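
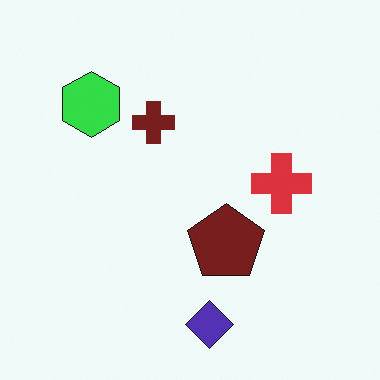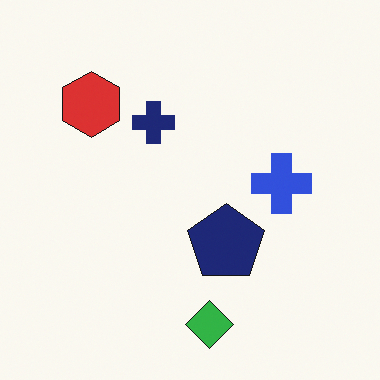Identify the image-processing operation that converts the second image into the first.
The first image is the second hue-shifted through roughly a third of the color wheel.

Every shape's color has rotated by the same amount around the hue wheel — a uniform hue shift.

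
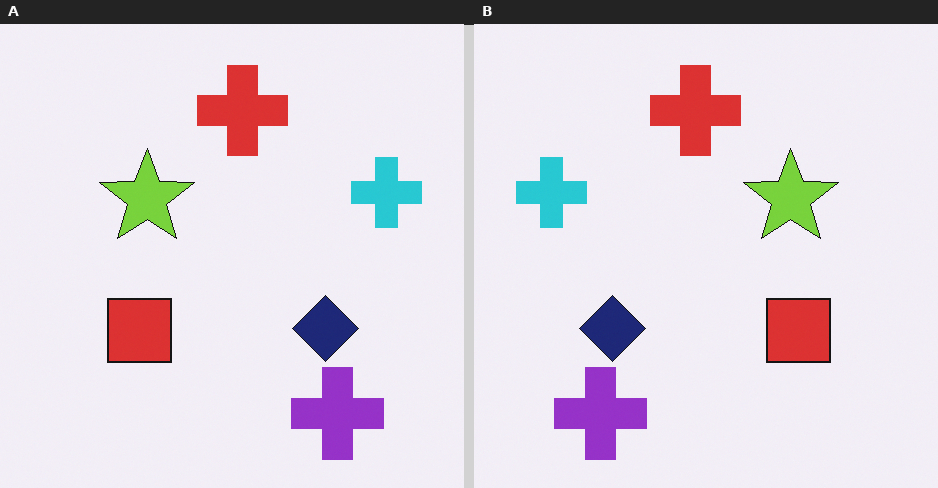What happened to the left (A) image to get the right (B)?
Flipped horizontally (left ↔ right).

The cyan cross is in the right of the left (A) image and the left of the right (B) — shapes on opposite sides of the vertical midline have swapped in a mirror flip.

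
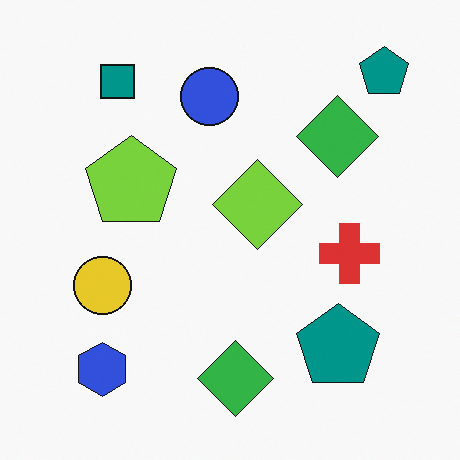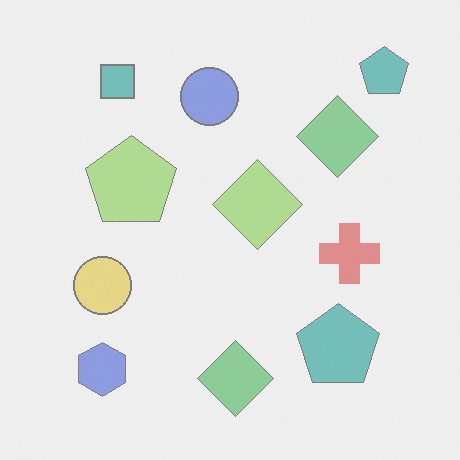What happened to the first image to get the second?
The second image is the first given much lower contrast.

Tones are pushed toward mid-grey across the whole image — a global contrast change.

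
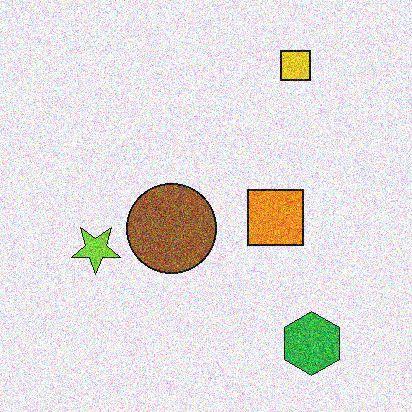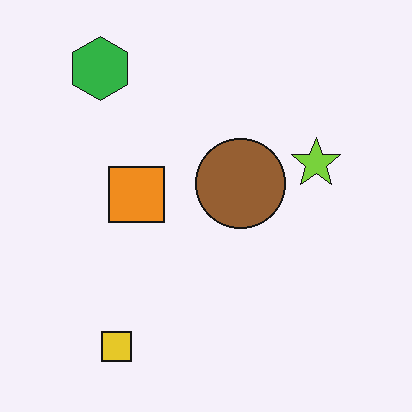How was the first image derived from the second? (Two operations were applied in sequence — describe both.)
The first image is the second rotated 180°, then degraded with a thick layer of grain.

The green hexagon sits in the top-left of the second image and the bottom-right of the first — consistent with a whole-image 180° rotation. Random speckle covers the whole image, including the flat background.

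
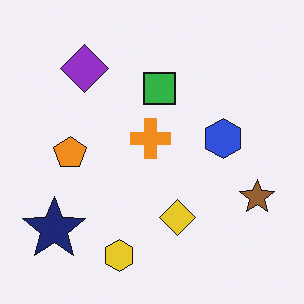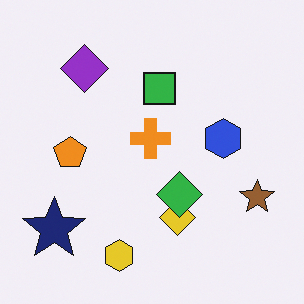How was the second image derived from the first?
Overlaid with an additional green diamond.

A green diamond appears in the second image that is absent from the first.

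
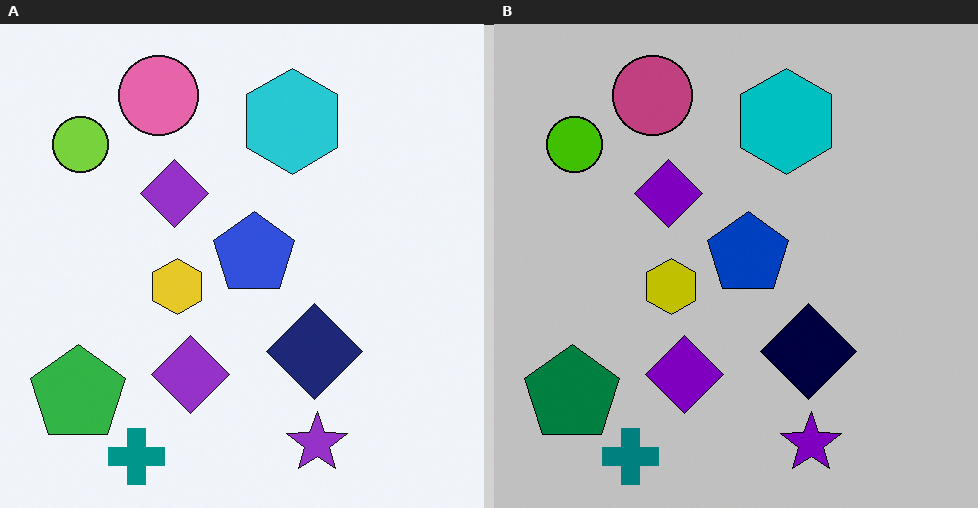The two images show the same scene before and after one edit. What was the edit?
This is the original image heavily posterized to just a handful of flat colors.

Each flat color has snapped to a coarser quantized level — most visibly, the near-white background has dropped to a flat grey.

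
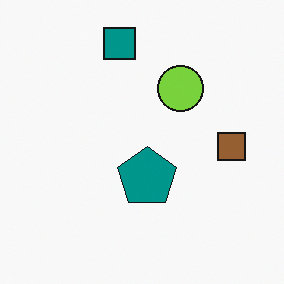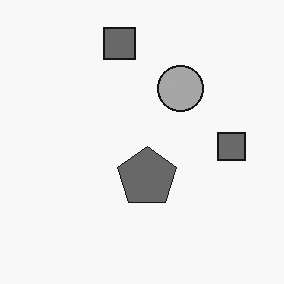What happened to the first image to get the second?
The transformation is: converted to grayscale.

All color is removed — every shape is now a shade of grey.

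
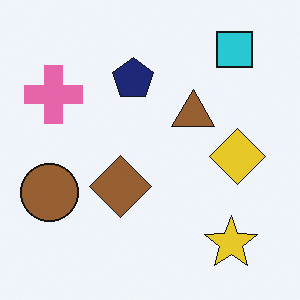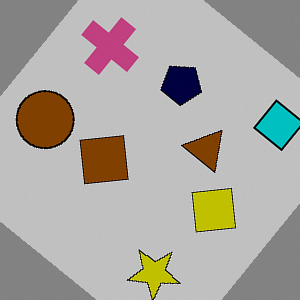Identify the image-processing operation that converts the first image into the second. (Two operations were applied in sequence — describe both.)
The image was heavily posterized to just a handful of flat colors, then rotated clockwise by a large amount — several tens of degrees.

Each flat color has snapped to a coarser quantized level — most visibly, the near-white background has dropped to a flat grey. Every shape is tilted by the same angle and the image corners show triangular fill wedges — a whole-image rotation by a non-right angle.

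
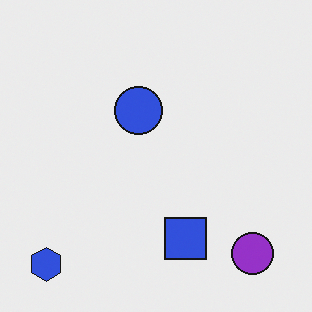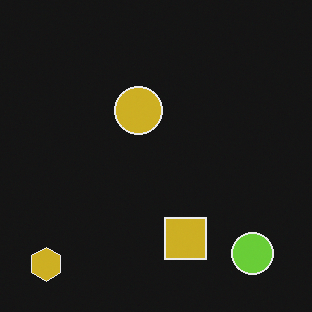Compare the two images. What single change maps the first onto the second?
Color-inverted (negative).

The light background has become dark and every shape's color is its complement — a photographic negative.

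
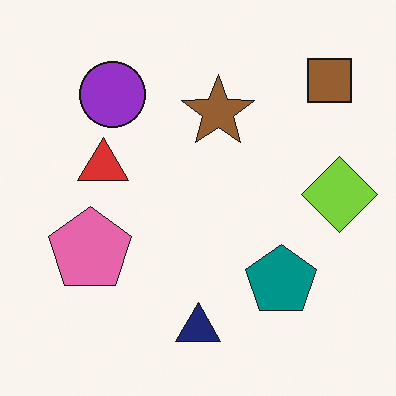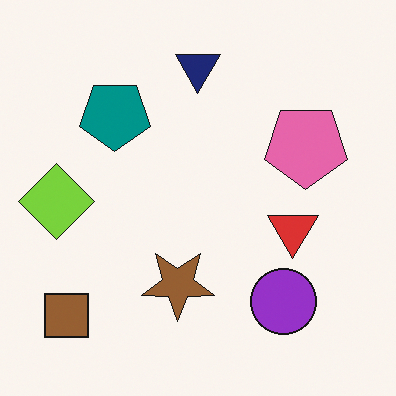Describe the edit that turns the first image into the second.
The second image is the first rotated 180°.

The brown square sits in the top-right of the first image and the bottom-left of the second — consistent with a whole-image 180° rotation.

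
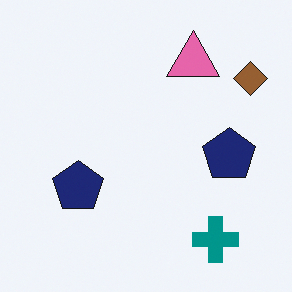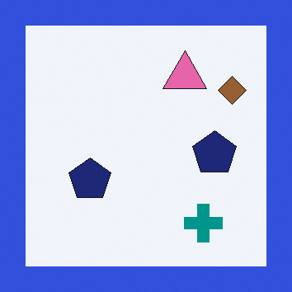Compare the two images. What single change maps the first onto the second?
The second image is the first framed with a blue border.

A solid blue frame runs around the edge of the second image, with the content slightly shrunk inside it.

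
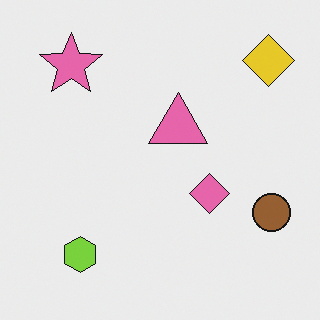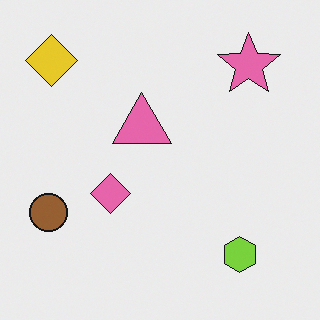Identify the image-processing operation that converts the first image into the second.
The second image is the first flipped horizontally (left ↔ right).

The brown circle is in the right of the first image and the left of the second — shapes on opposite sides of the vertical midline have swapped in a mirror flip.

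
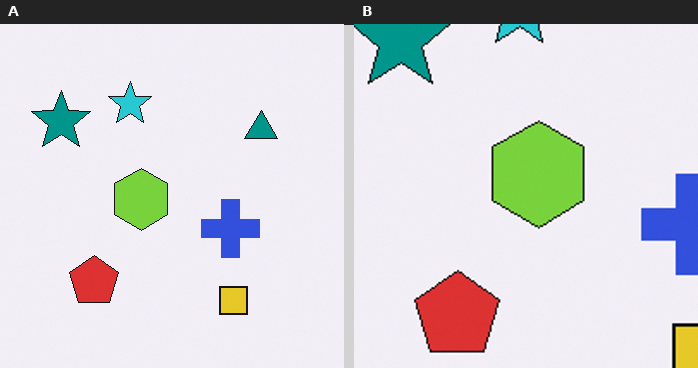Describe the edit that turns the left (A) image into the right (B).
The transformation is: cropped to a noticeably smaller region and rescaled.

The visible shapes are larger and the field of view is narrower; shapes near the original edges may be partly or wholly outside the frame — a crop-and-rescale.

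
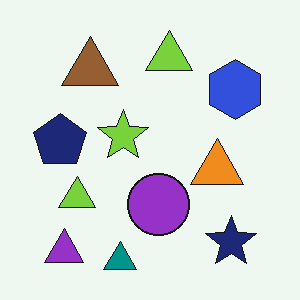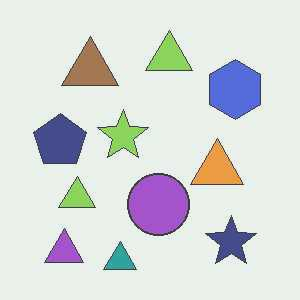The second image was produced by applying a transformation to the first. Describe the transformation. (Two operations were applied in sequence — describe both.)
Given moderate JPEG compression, then given slightly reduced contrast.

Blocky 8×8 compression artifacts appear around shape edges and the flat background shows ringing — characteristic JPEG degradation. Tones are pushed toward mid-grey across the whole image — a global contrast change.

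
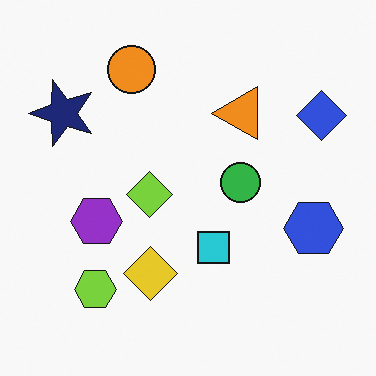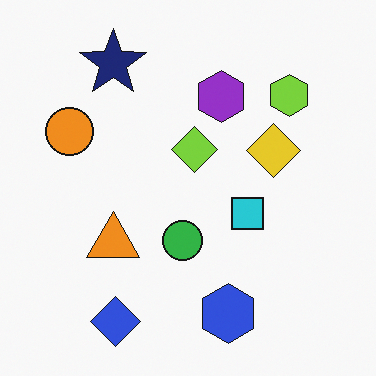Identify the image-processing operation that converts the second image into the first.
The image was transposed (reflected across the top-left ↔ bottom-right diagonal).

Shapes have swapped their row and column positions — what was in the top-right is now in the bottom-left — a diagonal reflection.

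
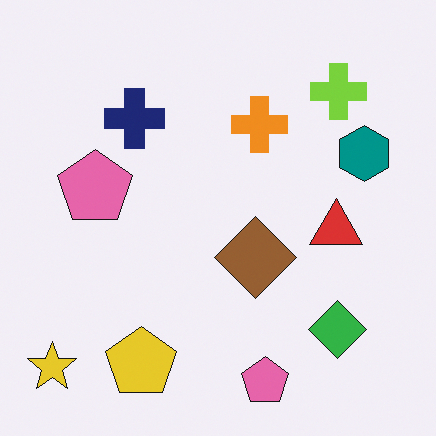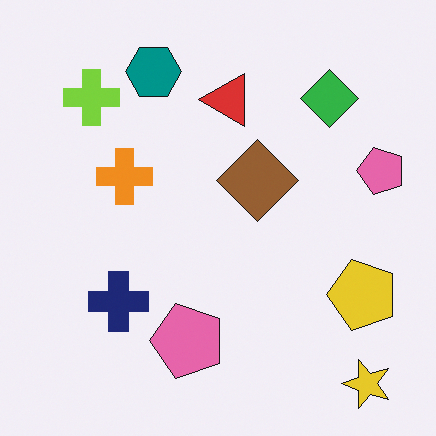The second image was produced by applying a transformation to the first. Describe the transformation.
The transformation is: rotated 90° counter-clockwise.

The yellow star sits in the bottom-left of the first image and the bottom-right of the second — consistent with a whole-image 90° counter-clockwise rotation.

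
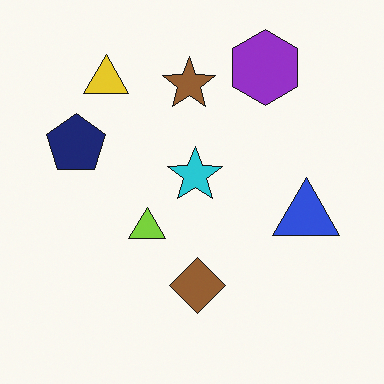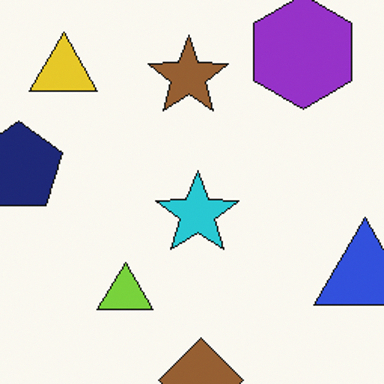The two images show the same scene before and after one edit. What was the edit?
The image was cropped to a modestly smaller region and rescaled.

The visible shapes are larger and the field of view is narrower; shapes near the original edges may be partly or wholly outside the frame — a crop-and-rescale.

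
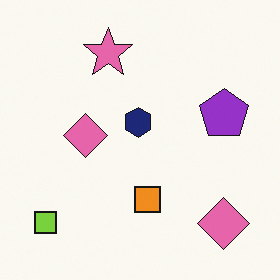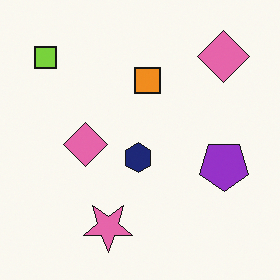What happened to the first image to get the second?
It was flipped vertically (top ↔ bottom).

The pink star is in the top of the first image and the bottom of the second — shapes on opposite sides of the horizontal midline have swapped in a mirror flip.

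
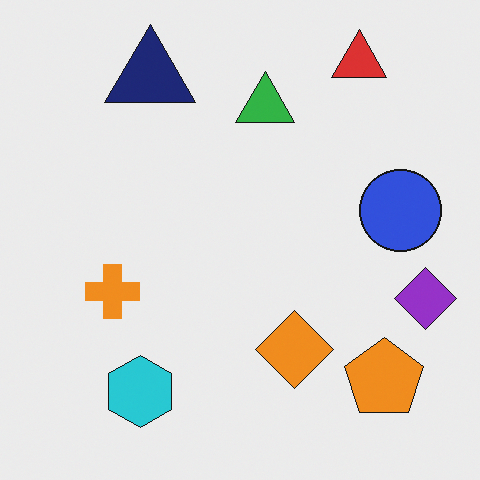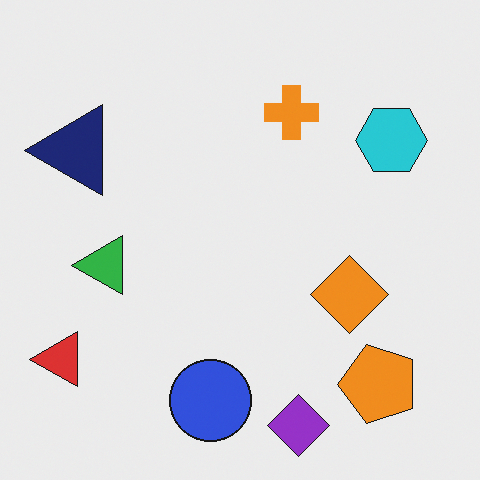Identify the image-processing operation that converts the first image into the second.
Transposed (reflected across the top-left ↔ bottom-right diagonal).

Shapes have swapped their row and column positions — what was in the top-right is now in the bottom-left — a diagonal reflection.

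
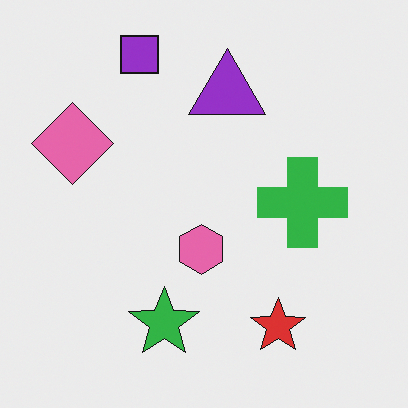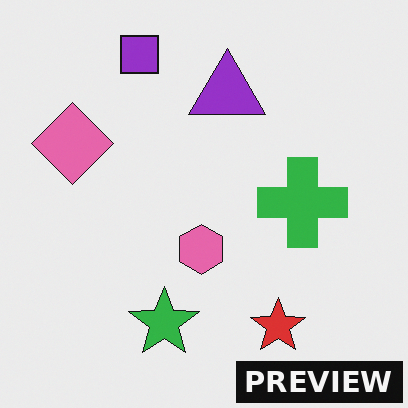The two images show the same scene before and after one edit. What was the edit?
Watermarked with the text "PREVIEW" in the lower-right corner.

A dark label reading "PREVIEW" appears in the lower-right corner.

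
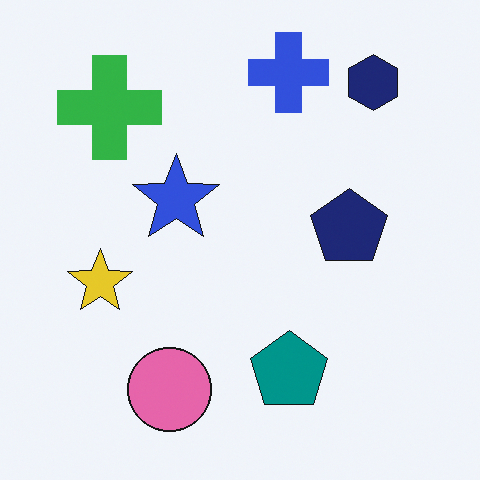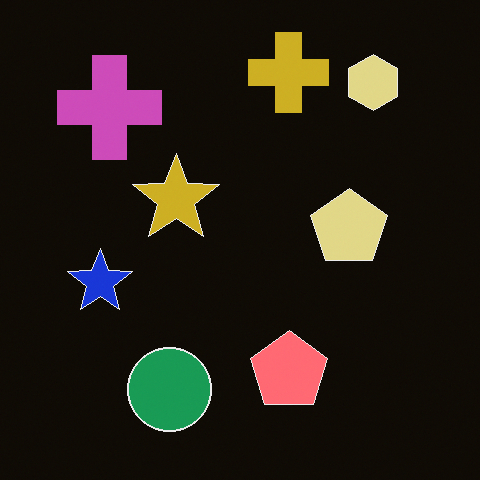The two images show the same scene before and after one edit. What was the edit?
This is the original image color-inverted (negative).

The light background has become dark and every shape's color is its complement — a photographic negative.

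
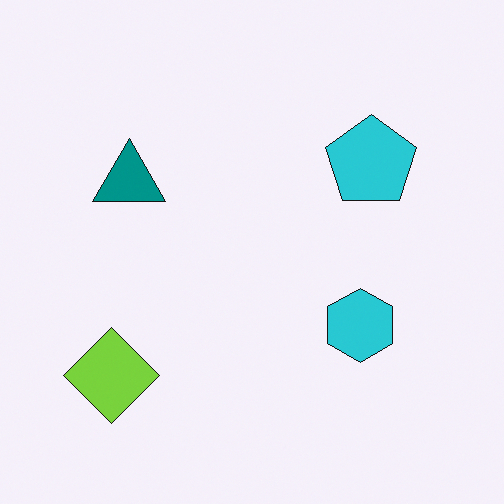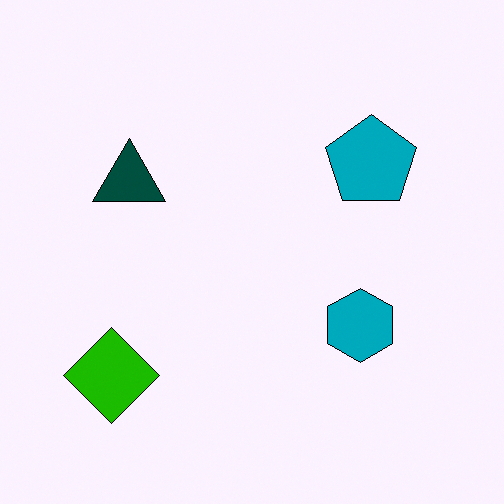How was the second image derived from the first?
The image was boosted in contrast.

Tones are pushed away from mid-grey across the whole image — a global contrast change.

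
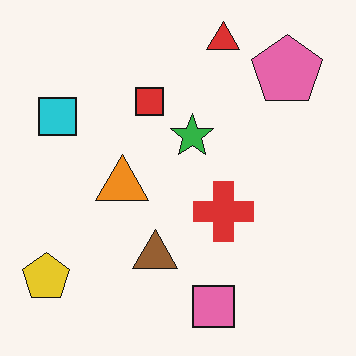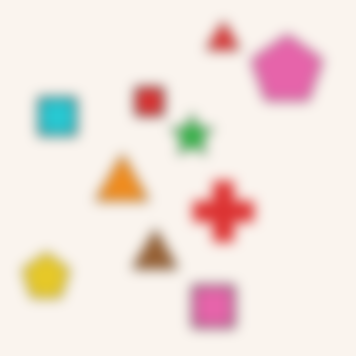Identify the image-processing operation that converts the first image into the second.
Heavily blurred.

Shape edges and outlines are uniformly softened across the whole image.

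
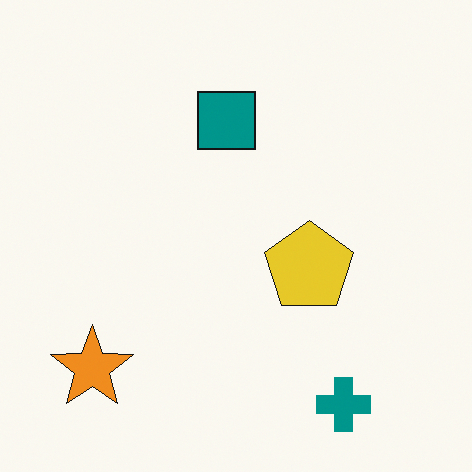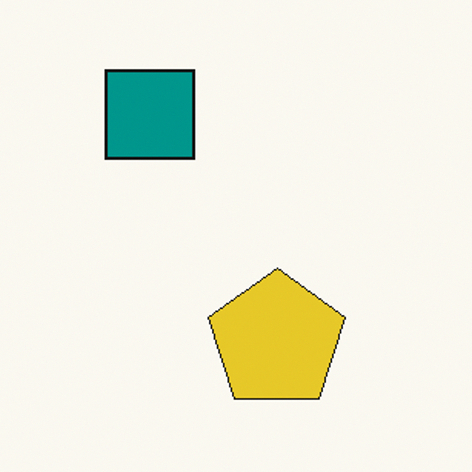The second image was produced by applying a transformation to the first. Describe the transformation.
Cropped to a modestly smaller region and rescaled.

The visible shapes are larger and the field of view is narrower; shapes near the original edges may be partly or wholly outside the frame — a crop-and-rescale.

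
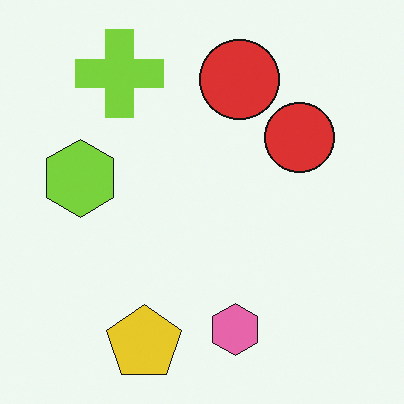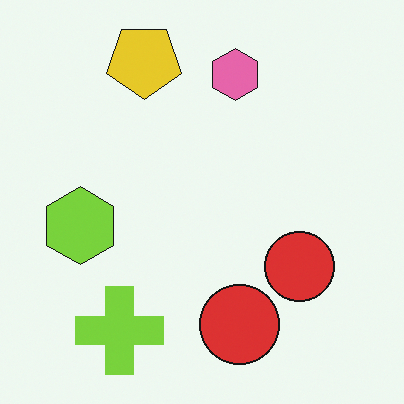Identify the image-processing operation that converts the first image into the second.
The transformation is: flipped vertically (top ↔ bottom).

The yellow pentagon is in the bottom of the first image and the top of the second — shapes on opposite sides of the horizontal midline have swapped in a mirror flip.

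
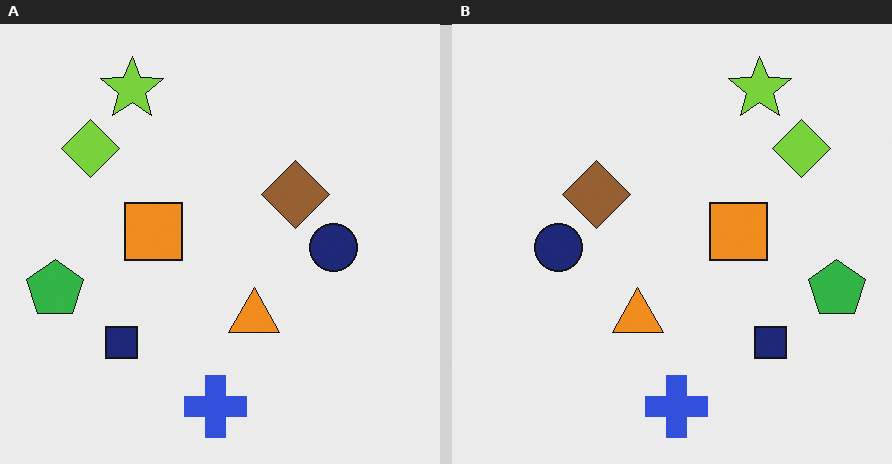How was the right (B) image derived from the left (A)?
This is the original image flipped horizontally (left ↔ right).

The green pentagon is in the left of the left (A) image and the right of the right (B) — shapes on opposite sides of the vertical midline have swapped in a mirror flip.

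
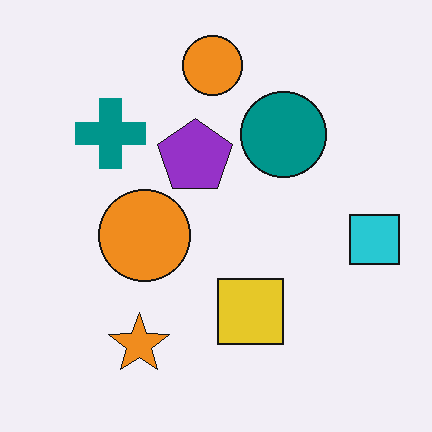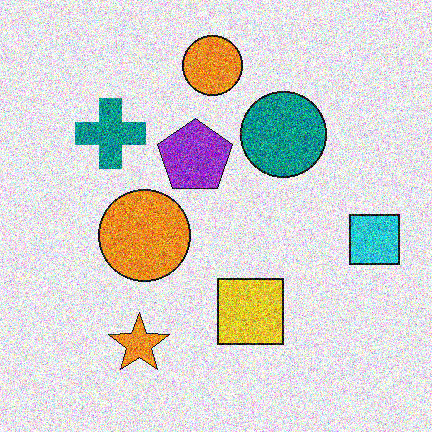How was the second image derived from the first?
The second image is the first degraded with strong gaussian noise.

Random speckle covers the whole image, including the flat background.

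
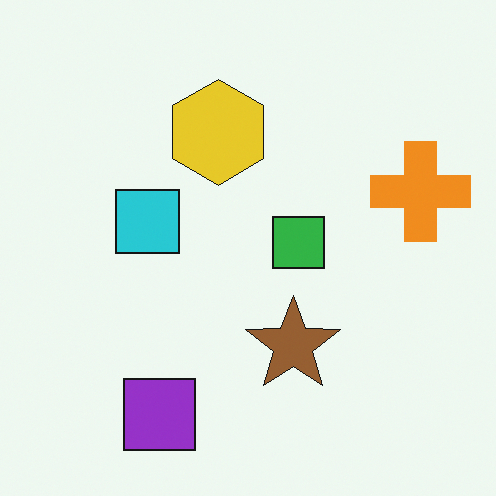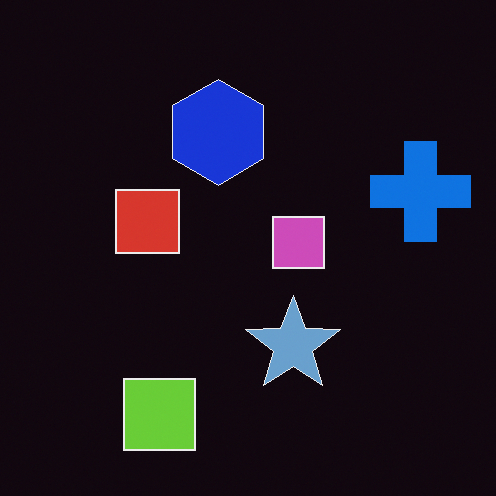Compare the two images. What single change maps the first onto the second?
This is the original image color-inverted (negative).

The light background has become dark and every shape's color is its complement — a photographic negative.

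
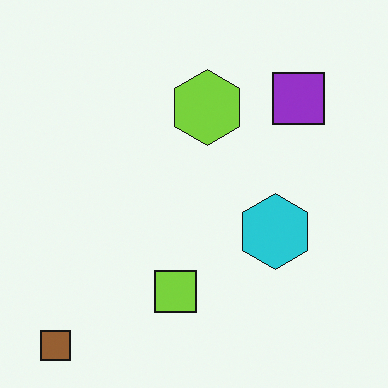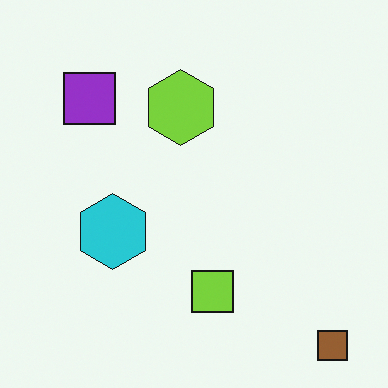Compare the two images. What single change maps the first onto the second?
This is the original image flipped horizontally (left ↔ right).

The brown square is in the bottom-left of the first image and the bottom-right of the second — shapes on opposite sides of the vertical midline have swapped in a mirror flip.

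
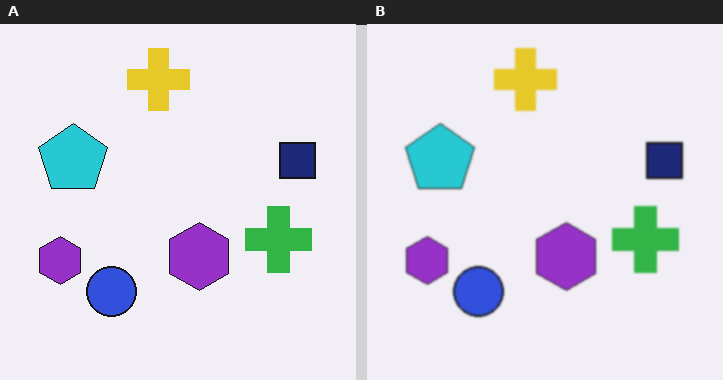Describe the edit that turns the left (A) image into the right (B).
The image was given a subtle gaussian blur.

Shape edges and outlines are uniformly softened across the whole image.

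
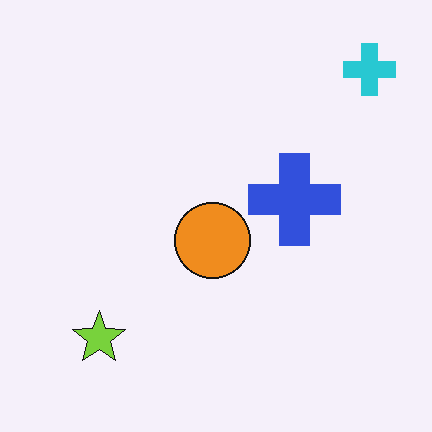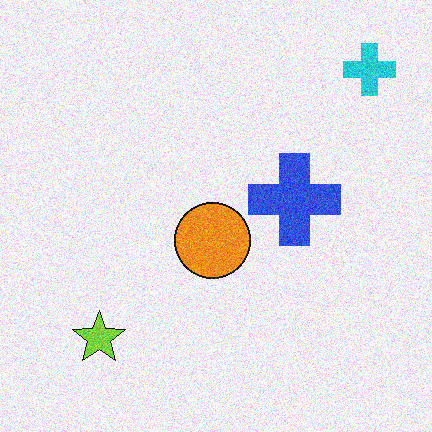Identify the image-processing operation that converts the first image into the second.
This is the original image degraded with visible gaussian noise.

Random speckle covers the whole image, including the flat background.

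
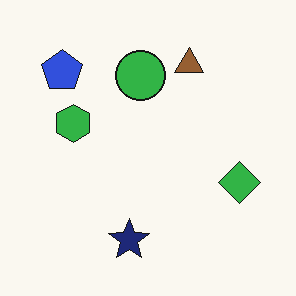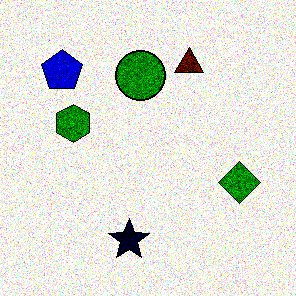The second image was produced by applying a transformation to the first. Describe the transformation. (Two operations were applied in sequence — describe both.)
It was degraded with visible gaussian noise, then given much higher contrast.

Random speckle covers the whole image, including the flat background. Tones are pushed away from mid-grey across the whole image — a global contrast change.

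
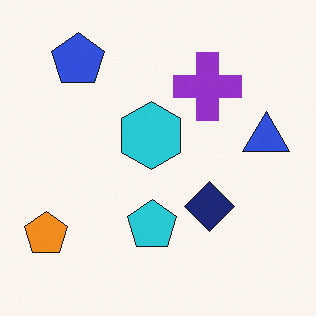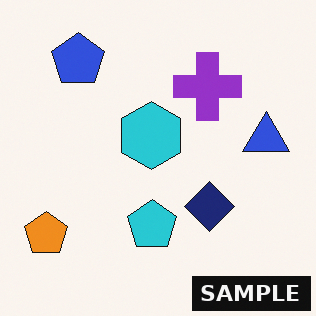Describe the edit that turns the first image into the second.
The image was watermarked with the text "SAMPLE" in the lower-right corner.

A dark label reading "SAMPLE" appears in the lower-right corner.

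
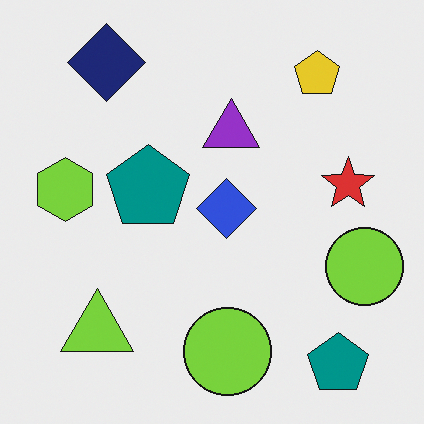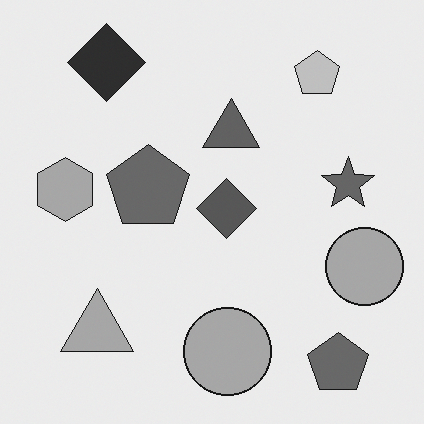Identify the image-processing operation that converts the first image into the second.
The second image is the first converted to grayscale.

All color is removed — every shape is now a shade of grey.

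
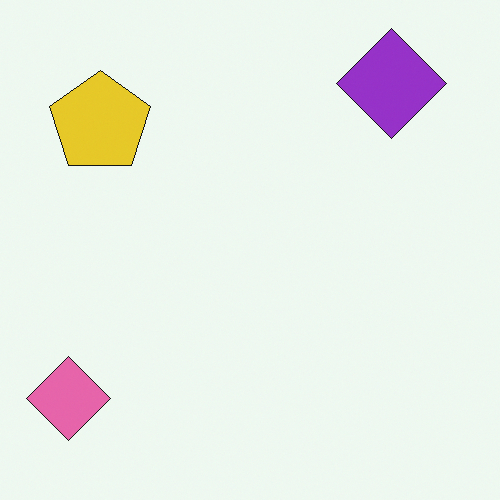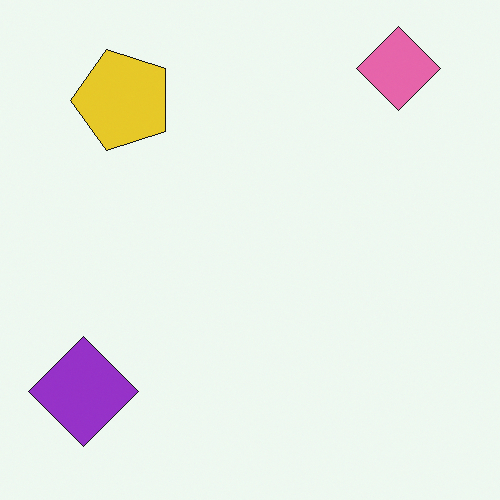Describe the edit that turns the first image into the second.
This is the original image transposed (reflected across the top-left ↔ bottom-right diagonal).

Shapes have swapped their row and column positions — what was in the top-right is now in the bottom-left — a diagonal reflection.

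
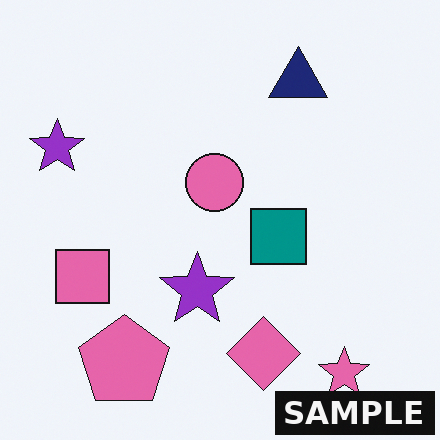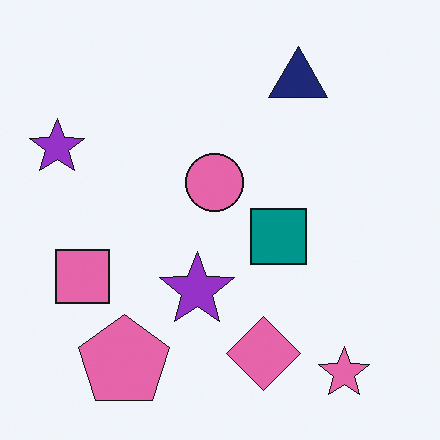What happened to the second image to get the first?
The image was watermarked with the text "SAMPLE" in the lower-right corner.

A dark label reading "SAMPLE" appears in the lower-right corner.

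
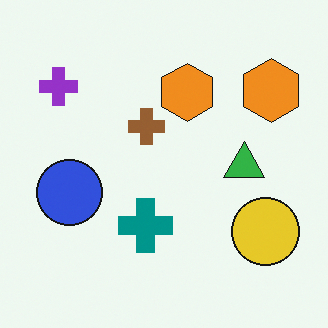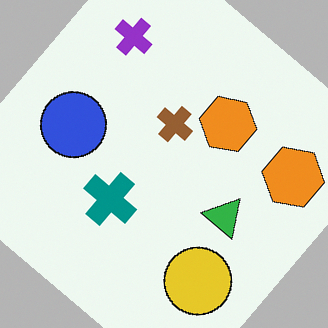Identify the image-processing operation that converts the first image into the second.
The transformation is: rotated clockwise by a large amount — several tens of degrees.

Every shape is tilted by the same angle and the image corners show triangular fill wedges — a whole-image rotation by a non-right angle.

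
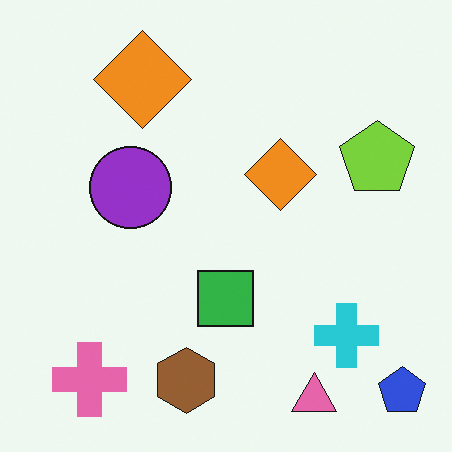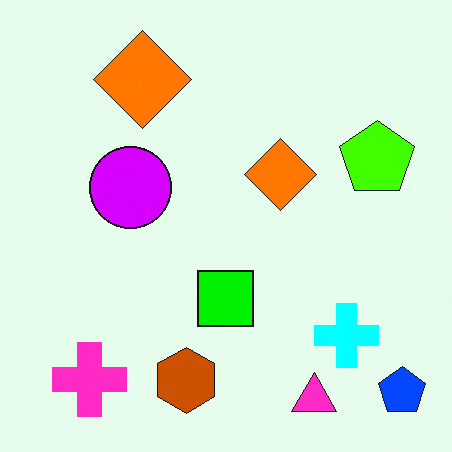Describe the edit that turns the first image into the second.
The image was made much more vivid (saturation change).

All colors are more vivid — a global saturation change.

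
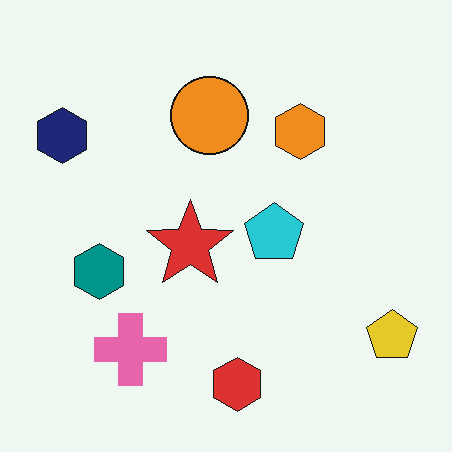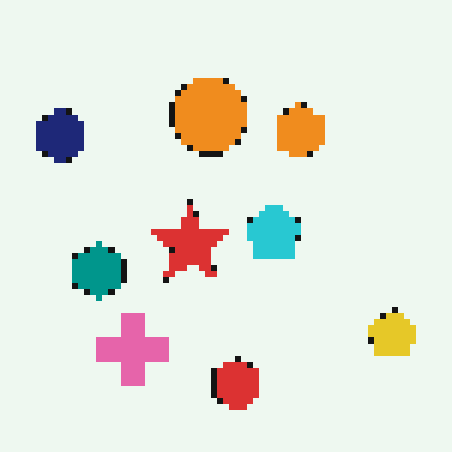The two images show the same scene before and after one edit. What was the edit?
The transformation is: pixelated into visible square blocks.

Shapes are reduced to large square blocks; fine edges and outlines are lost — a downscale-then-upscale (mosaic) effect.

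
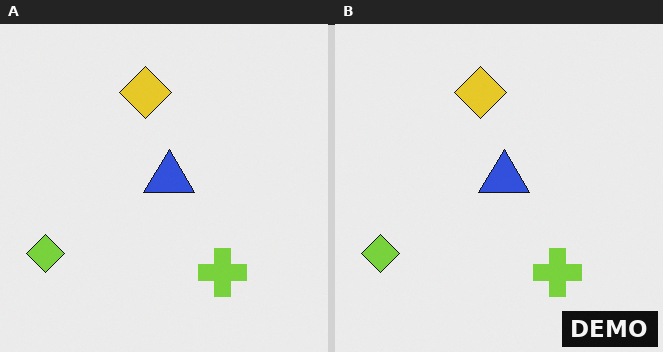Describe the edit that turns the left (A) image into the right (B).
The transformation is: watermarked with the text "DEMO" in the lower-right corner.

A dark label reading "DEMO" appears in the lower-right corner.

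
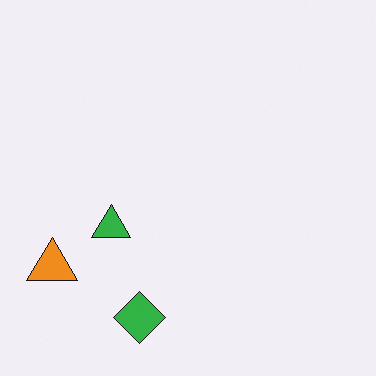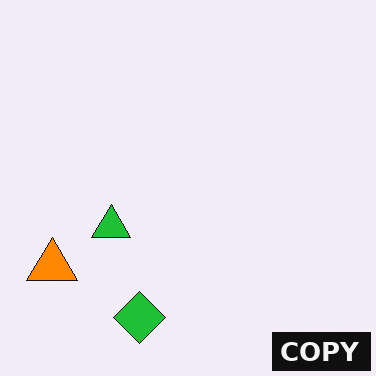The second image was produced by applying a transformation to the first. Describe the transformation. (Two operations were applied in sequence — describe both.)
The image was slightly oversaturated, then watermarked with the text "COPY" in the lower-right corner.

All colors are more vivid — a global saturation change. A dark label reading "COPY" appears in the lower-right corner.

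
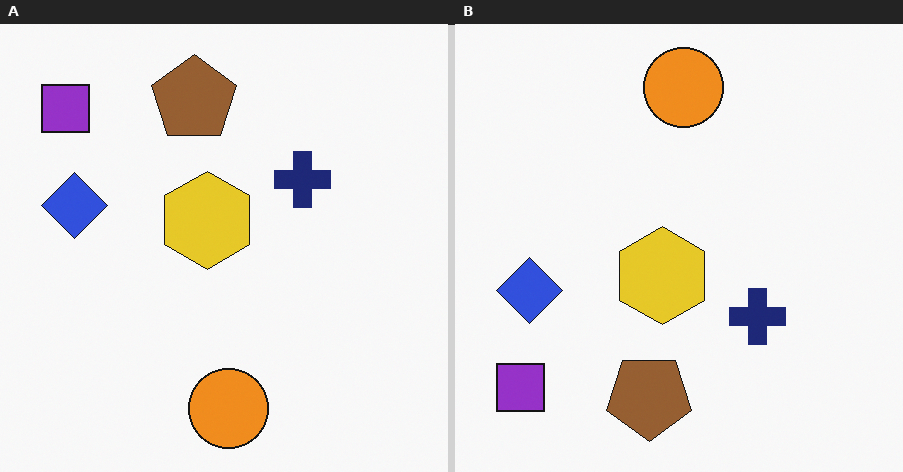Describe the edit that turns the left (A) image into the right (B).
The image was flipped vertically (top ↔ bottom).

The orange circle is in the bottom of the left (A) image and the top of the right (B) — shapes on opposite sides of the horizontal midline have swapped in a mirror flip.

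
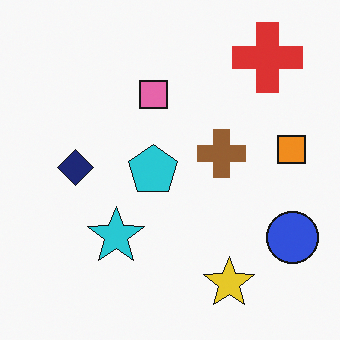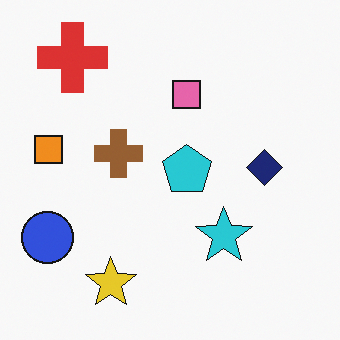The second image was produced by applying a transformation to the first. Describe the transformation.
This is the original image flipped horizontally (left ↔ right).

The blue circle is in the bottom-right of the first image and the bottom-left of the second — shapes on opposite sides of the vertical midline have swapped in a mirror flip.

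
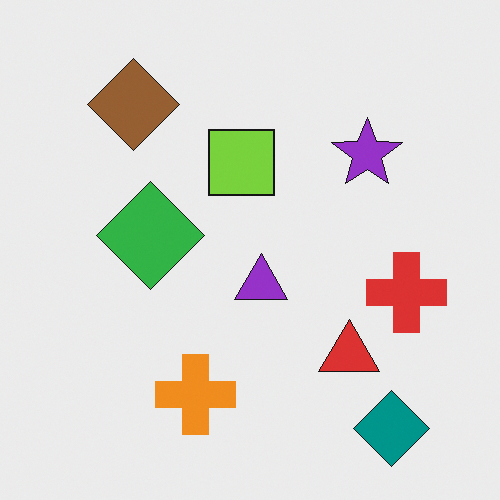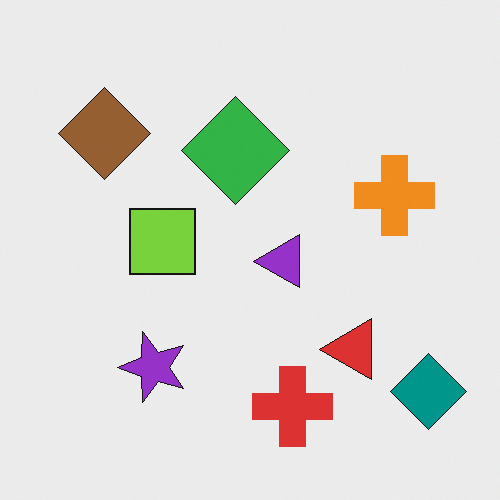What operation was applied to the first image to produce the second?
The image was transposed (reflected across the top-left ↔ bottom-right diagonal).

Shapes have swapped their row and column positions — what was in the top-right is now in the bottom-left — a diagonal reflection.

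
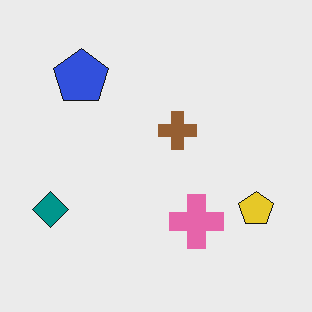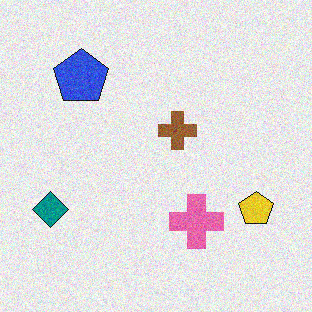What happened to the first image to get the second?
The image was degraded with visible gaussian noise.

Random speckle covers the whole image, including the flat background.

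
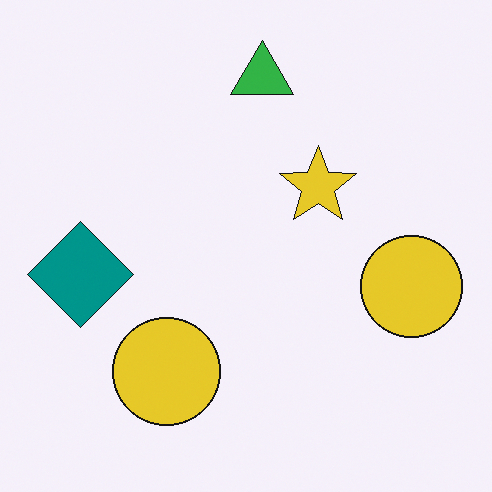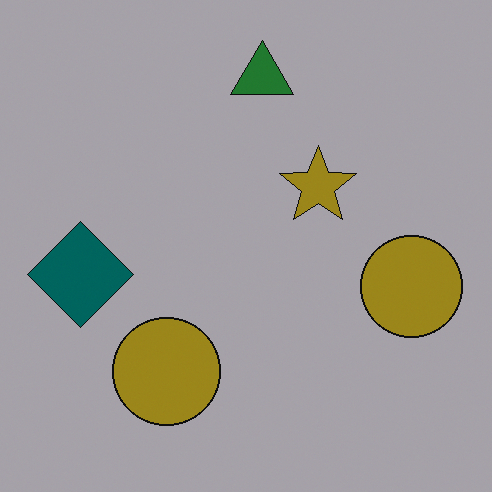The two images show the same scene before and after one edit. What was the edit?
The image was darkened a lot.

Every pixel — background and shapes alike — is uniformly darkened.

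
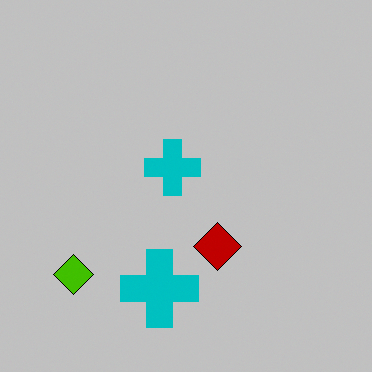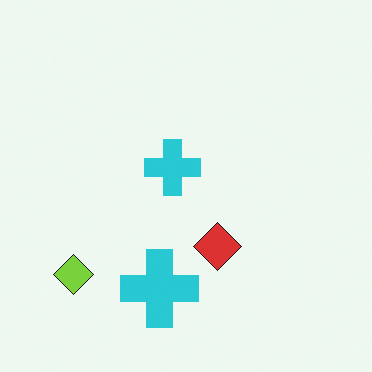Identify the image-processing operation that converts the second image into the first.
Aggressively posterized.

Each flat color has snapped to a coarser quantized level — most visibly, the near-white background has dropped to a flat grey.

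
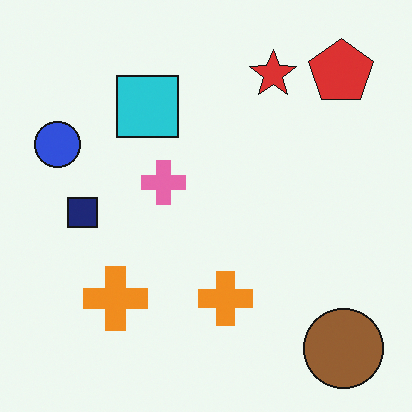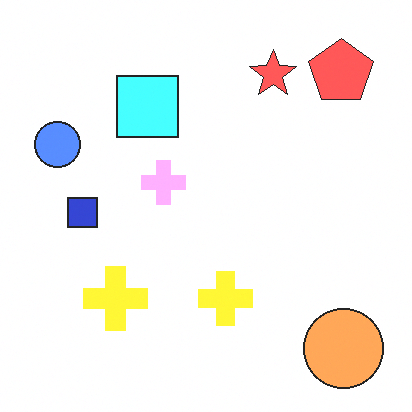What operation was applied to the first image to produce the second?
The image was substantially brightened.

Every pixel — background and shapes alike — is uniformly brightened.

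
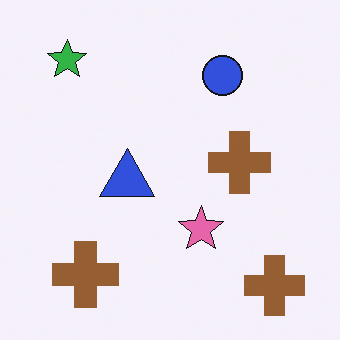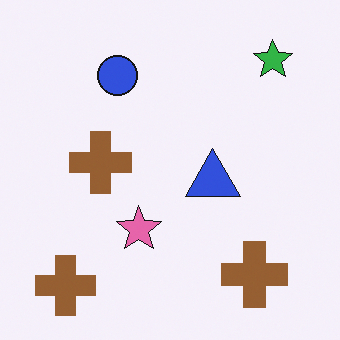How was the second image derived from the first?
The image was flipped horizontally (left ↔ right).

The green star is in the top-left of the first image and the top-right of the second — shapes on opposite sides of the vertical midline have swapped in a mirror flip.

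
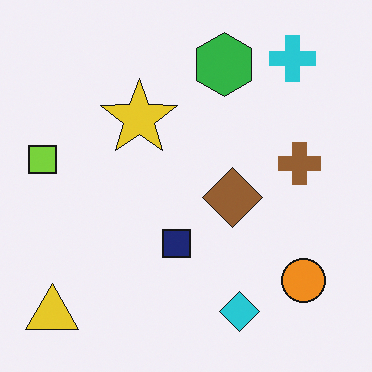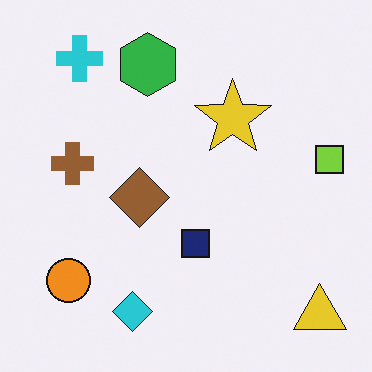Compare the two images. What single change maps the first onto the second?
It was flipped horizontally (left ↔ right).

The lime square is in the left of the first image and the right of the second — shapes on opposite sides of the vertical midline have swapped in a mirror flip.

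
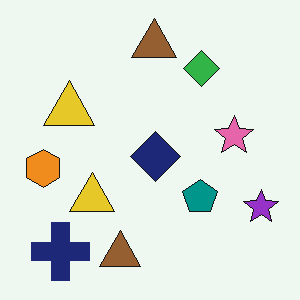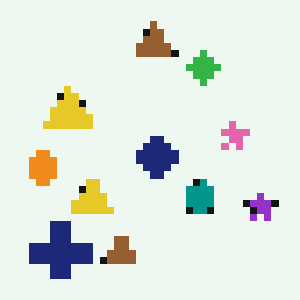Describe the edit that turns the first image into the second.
The image was pixelated into visible square blocks.

Shapes are reduced to large square blocks; fine edges and outlines are lost — a downscale-then-upscale (mosaic) effect.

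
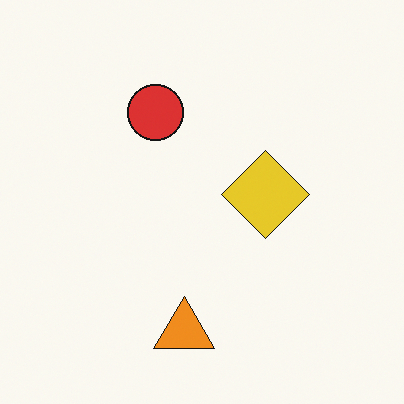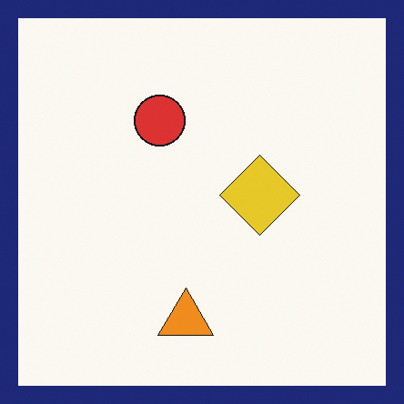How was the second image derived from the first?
This is the original image framed with a navy border.

A solid navy frame runs around the edge of the second image, with the content slightly shrunk inside it.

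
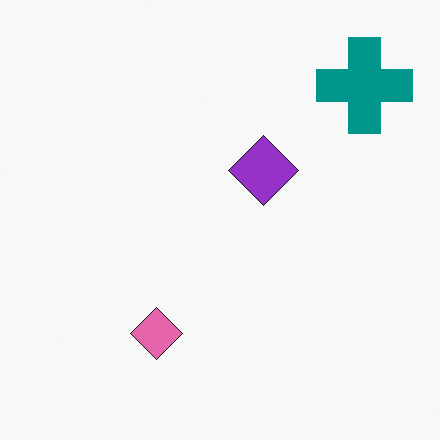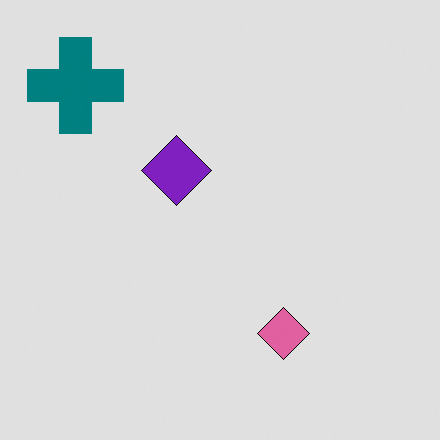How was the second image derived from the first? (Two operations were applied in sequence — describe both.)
The image was moderately posterized, then flipped horizontally (left ↔ right).

Each flat color has snapped to a coarser quantized level — most visibly, the near-white background has dropped to a flat grey. The teal cross is in the top-right of the first image and the top-left of the second — shapes on opposite sides of the vertical midline have swapped in a mirror flip.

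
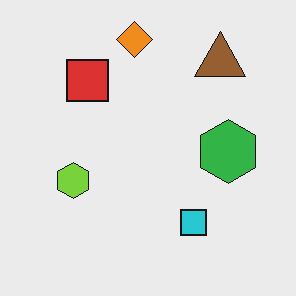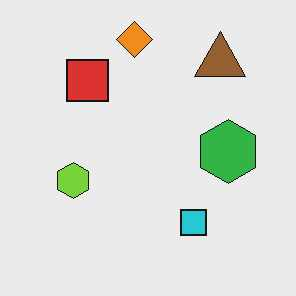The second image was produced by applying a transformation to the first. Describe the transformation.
This is the original image JPEG-compressed with visible artifacts.

Blocky 8×8 compression artifacts appear around shape edges and the flat background shows ringing — characteristic JPEG degradation.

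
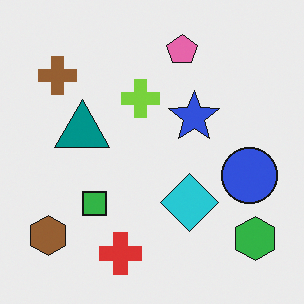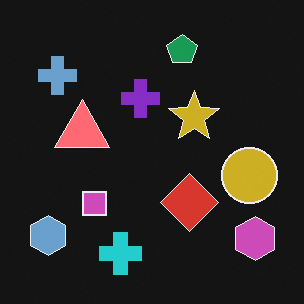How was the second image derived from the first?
The image was color-inverted (negative).

The light background has become dark and every shape's color is its complement — a photographic negative.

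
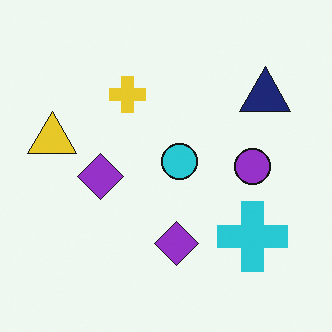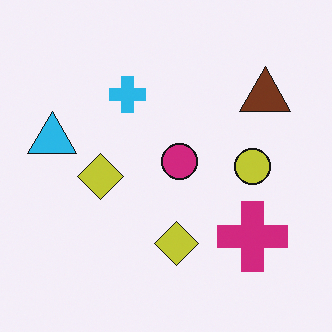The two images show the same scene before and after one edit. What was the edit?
This is the original image hue-shifted through roughly a third of the color wheel.

Every shape's color has rotated by the same amount around the hue wheel — a uniform hue shift.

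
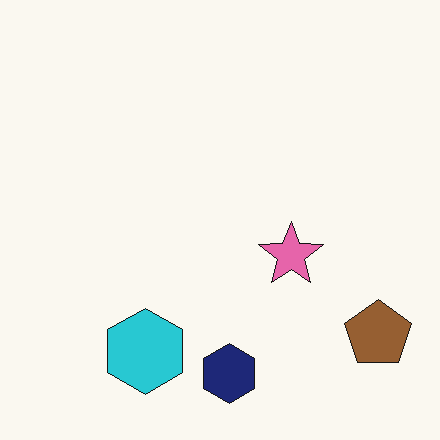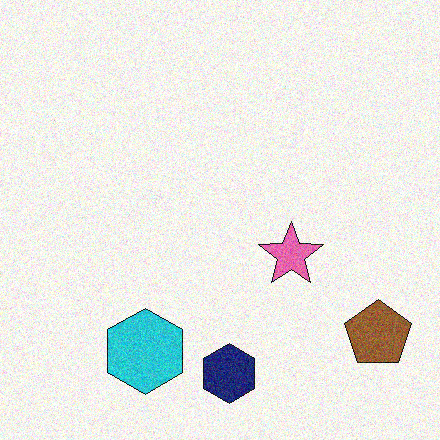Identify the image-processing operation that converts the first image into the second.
The second image is the first degraded with visible gaussian noise.

Random speckle covers the whole image, including the flat background.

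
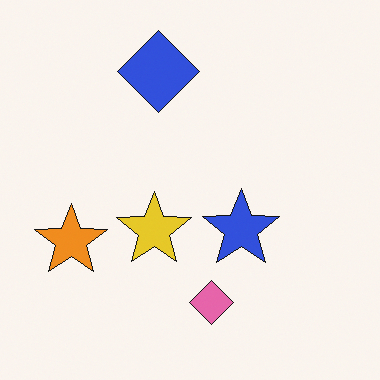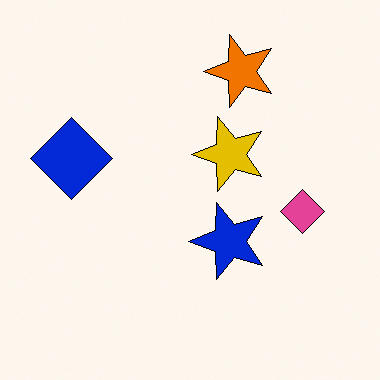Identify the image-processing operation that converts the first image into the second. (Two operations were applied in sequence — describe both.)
It was transposed (reflected across the top-left ↔ bottom-right diagonal), then given slightly increased contrast.

Shapes have swapped their row and column positions — what was in the top-right is now in the bottom-left — a diagonal reflection. Tones are pushed away from mid-grey across the whole image — a global contrast change.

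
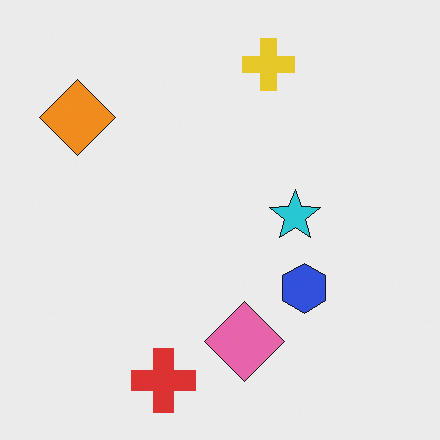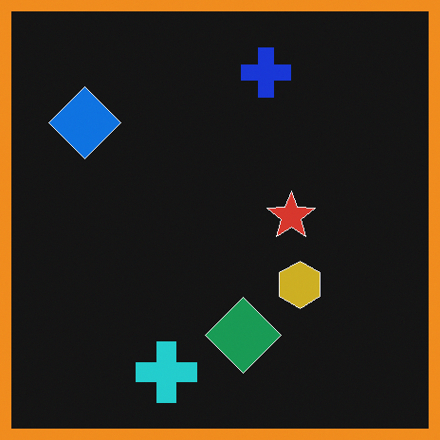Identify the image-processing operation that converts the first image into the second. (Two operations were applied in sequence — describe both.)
This is the original image color-inverted (negative), then framed with a orange border.

The light background has become dark and every shape's color is its complement — a photographic negative. A solid orange frame runs around the edge of the second image, with the content slightly shrunk inside it.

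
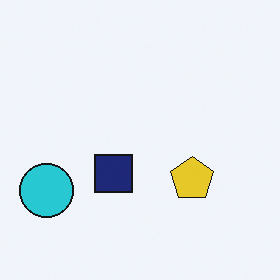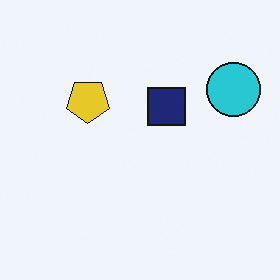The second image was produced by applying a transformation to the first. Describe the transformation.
Rotated 180°.

The cyan circle sits in the bottom-left of the first image and the top-right of the second — consistent with a whole-image 180° rotation.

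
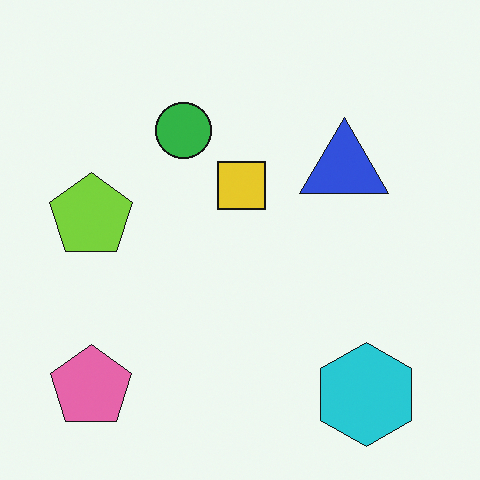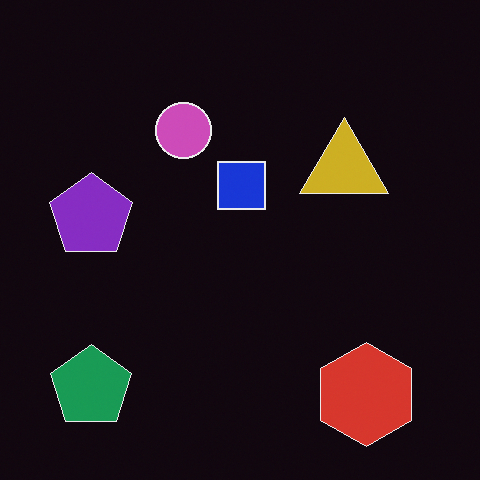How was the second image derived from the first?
It was color-inverted (negative).

The light background has become dark and every shape's color is its complement — a photographic negative.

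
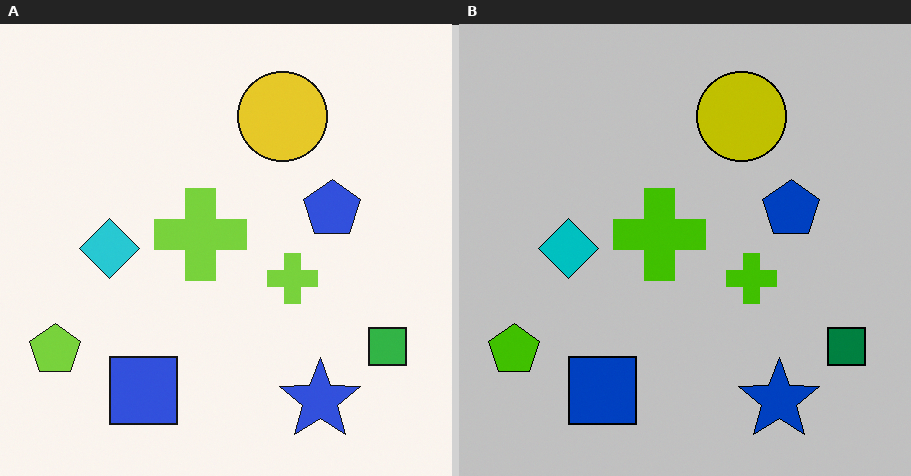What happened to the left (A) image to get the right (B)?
The transformation is: heavily posterized to just a handful of flat colors.

Each flat color has snapped to a coarser quantized level — most visibly, the near-white background has dropped to a flat grey.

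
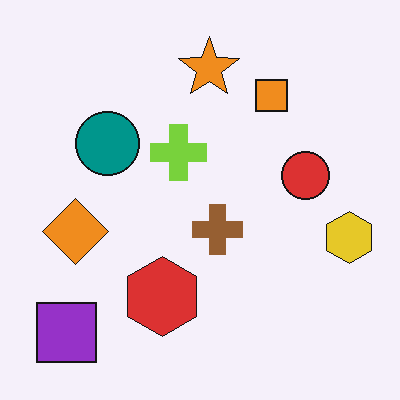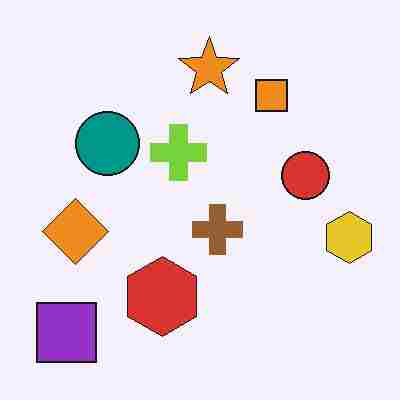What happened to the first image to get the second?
It was degraded with heavy JPEG compression.

Blocky 8×8 compression artifacts appear around shape edges and the flat background shows ringing — characteristic JPEG degradation.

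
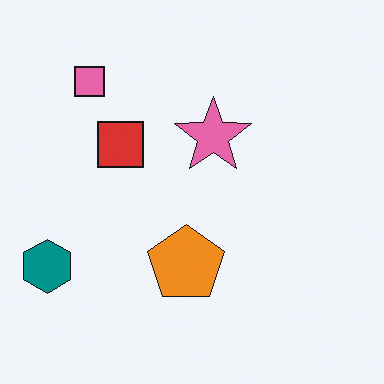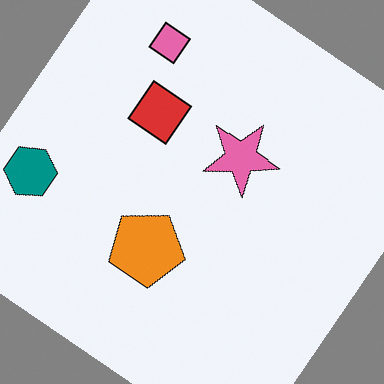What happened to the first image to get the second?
It was rotated clockwise by a large amount — several tens of degrees.

Every shape is tilted by the same angle and the image corners show triangular fill wedges — a whole-image rotation by a non-right angle.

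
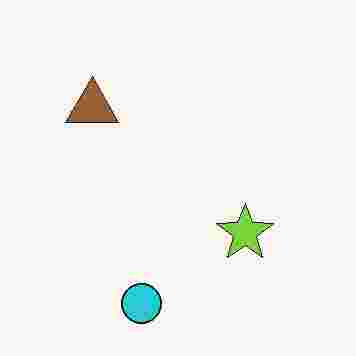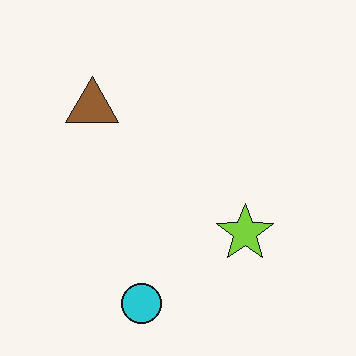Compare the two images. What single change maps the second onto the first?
Heavily JPEG-compressed with obvious blocking artifacts.

Blocky 8×8 compression artifacts appear around shape edges and the flat background shows ringing — characteristic JPEG degradation.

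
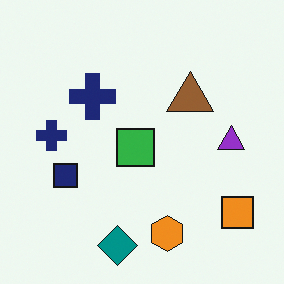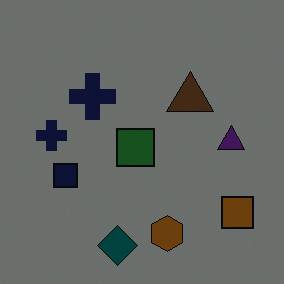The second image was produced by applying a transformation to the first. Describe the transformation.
The second image is the first substantially darkened.

Every pixel — background and shapes alike — is uniformly darkened.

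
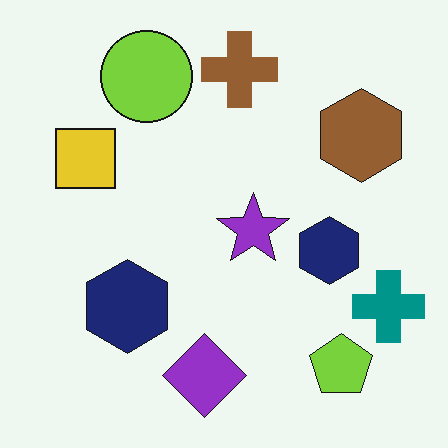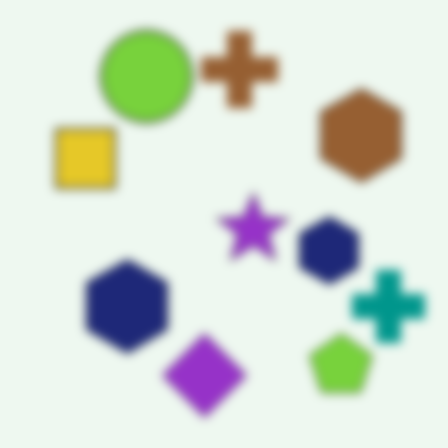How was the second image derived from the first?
Strongly gaussian-blurred.

Shape edges and outlines are uniformly softened across the whole image.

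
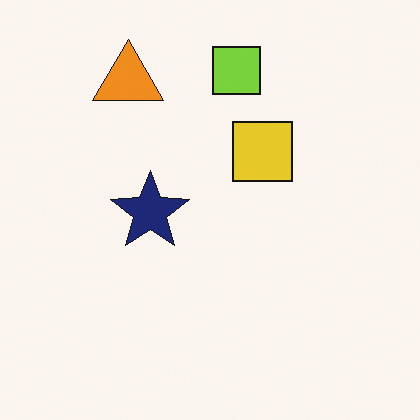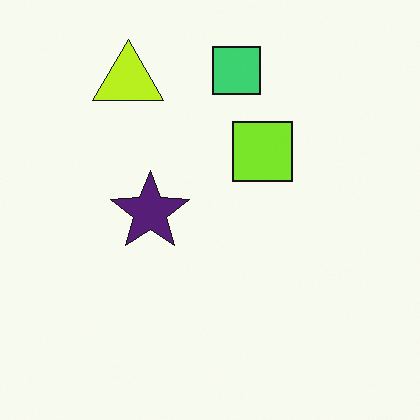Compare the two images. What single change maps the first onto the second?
The image was hue-shifted by a small amount.

Every shape's color has rotated by the same amount around the hue wheel — a uniform hue shift.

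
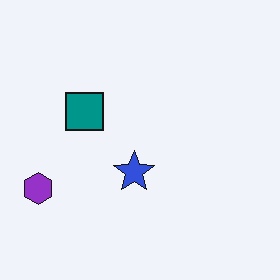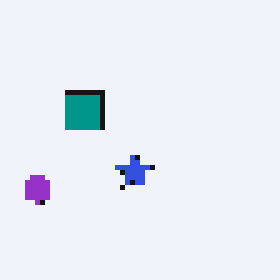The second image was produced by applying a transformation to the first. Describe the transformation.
The transformation is: mildly pixelated.

Shapes are reduced to large square blocks; fine edges and outlines are lost — a downscale-then-upscale (mosaic) effect.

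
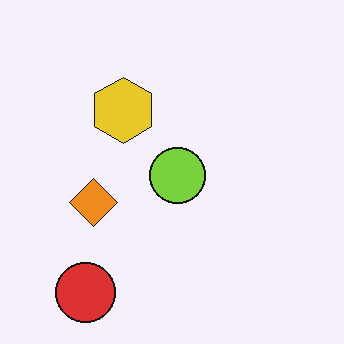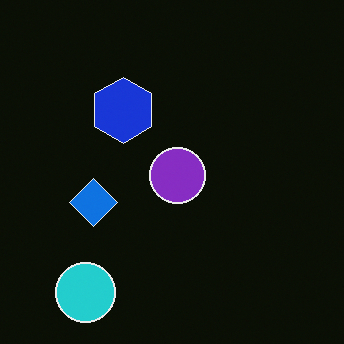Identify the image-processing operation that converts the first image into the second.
The image was color-inverted (negative).

The light background has become dark and every shape's color is its complement — a photographic negative.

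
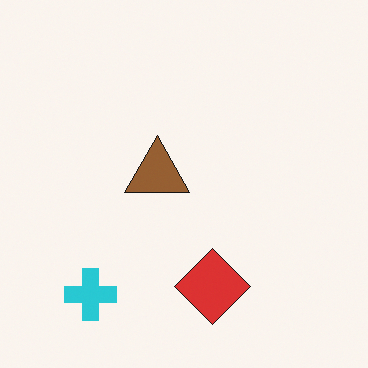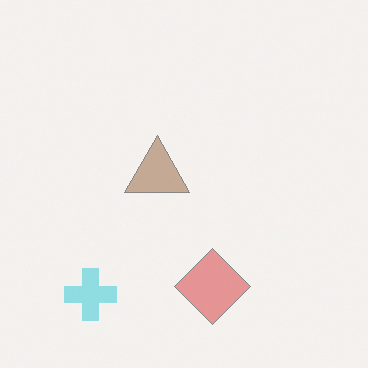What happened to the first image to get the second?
The transformation is: given much lower contrast.

Tones are pushed toward mid-grey across the whole image — a global contrast change.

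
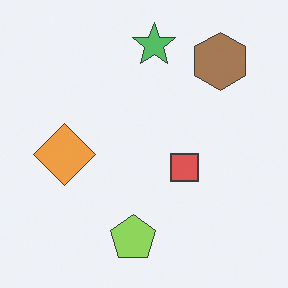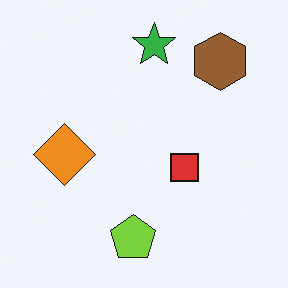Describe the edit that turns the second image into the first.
This is the original image given slightly reduced contrast.

Tones are pushed toward mid-grey across the whole image — a global contrast change.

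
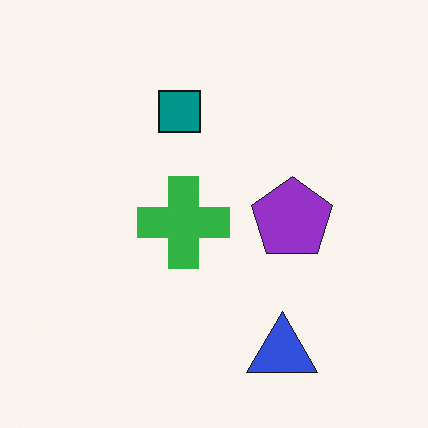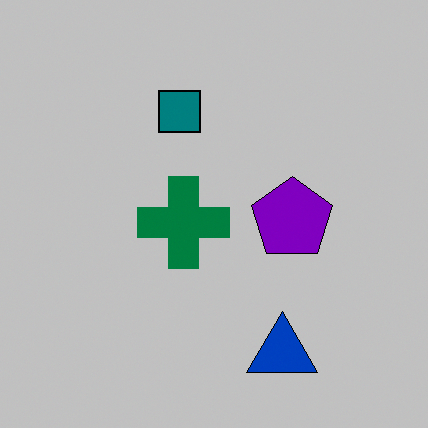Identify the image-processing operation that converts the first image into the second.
The image was heavily posterized to just a handful of flat colors.

Each flat color has snapped to a coarser quantized level — most visibly, the near-white background has dropped to a flat grey.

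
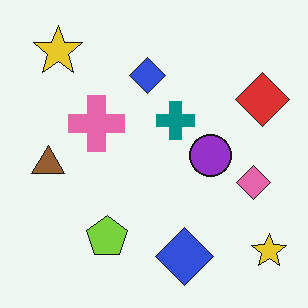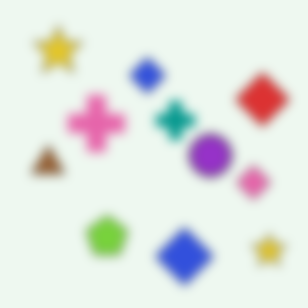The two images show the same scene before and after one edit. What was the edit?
The image was heavily blurred.

Shape edges and outlines are uniformly softened across the whole image.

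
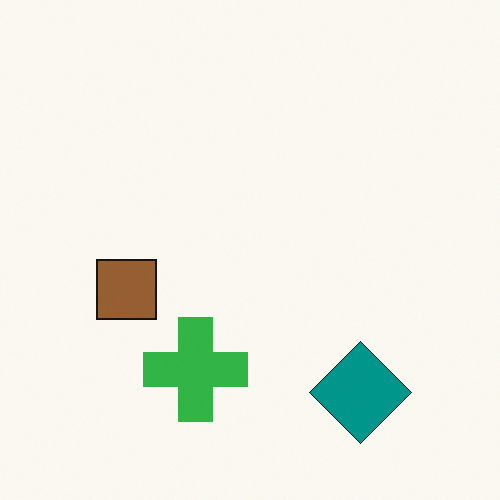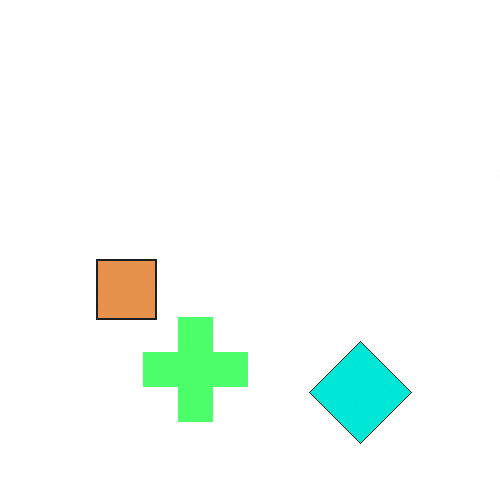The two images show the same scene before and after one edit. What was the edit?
The second image is the first substantially brightened.

Every pixel — background and shapes alike — is uniformly brightened.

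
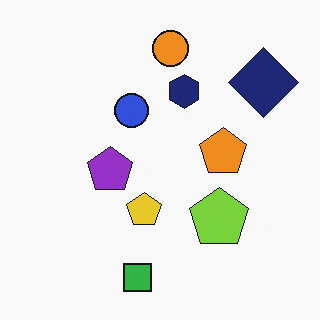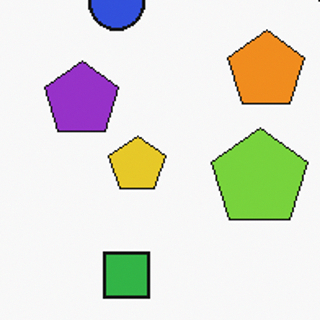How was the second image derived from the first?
Cropped tightly and scaled back up.

The visible shapes are larger and the field of view is narrower; shapes near the original edges may be partly or wholly outside the frame — a crop-and-rescale.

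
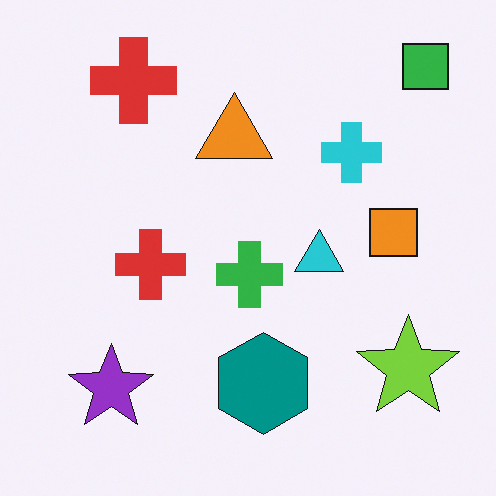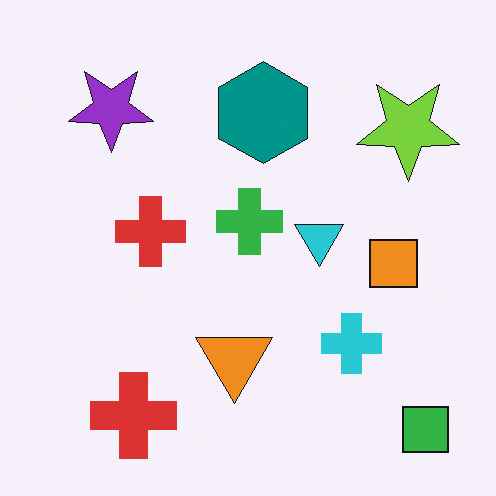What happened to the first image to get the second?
The image was flipped vertically (top ↔ bottom).

The green square is in the top-right of the first image and the bottom-right of the second — shapes on opposite sides of the horizontal midline have swapped in a mirror flip.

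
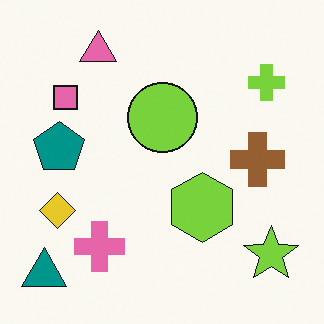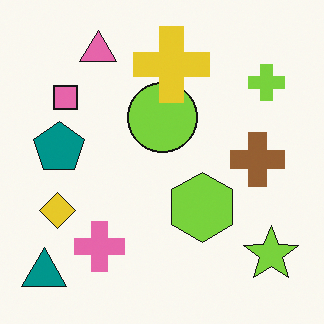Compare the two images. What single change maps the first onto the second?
This is the original image overlaid with an additional yellow cross.

A yellow cross appears in the second image that is absent from the first.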